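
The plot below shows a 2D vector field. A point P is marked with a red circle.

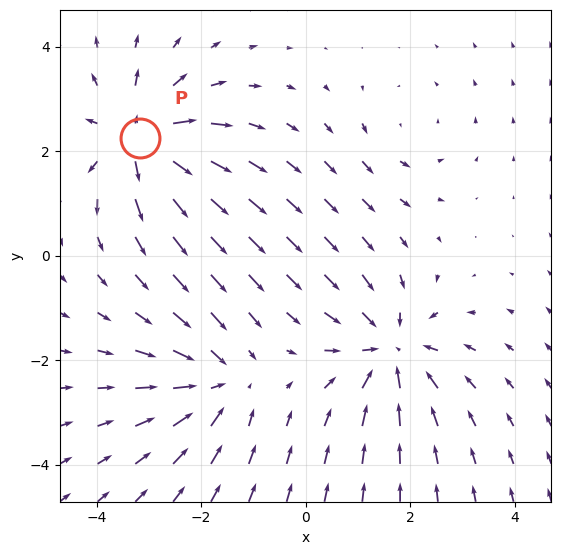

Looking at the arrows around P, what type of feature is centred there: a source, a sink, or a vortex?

At P (-3.2, 2.3) the arrows spread outward. Divergence about +7, curl ≈0 — positive divergence with near-zero curl is a source.

source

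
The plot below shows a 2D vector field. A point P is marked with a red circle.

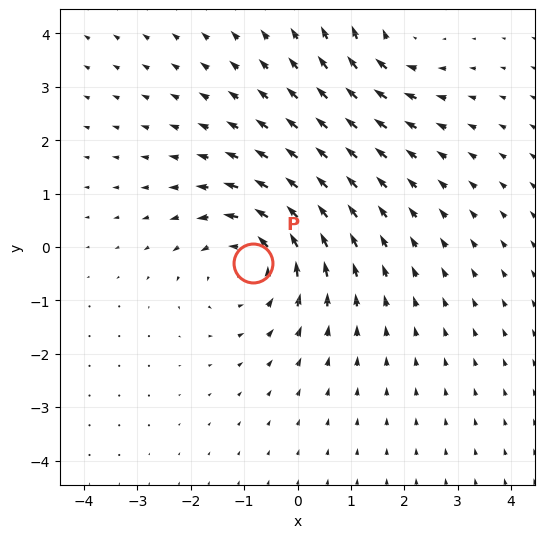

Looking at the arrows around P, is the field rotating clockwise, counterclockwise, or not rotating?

counterclockwise

Near P at (-0.8, -0.3) the arrows circulate counterclockwise. The curl (z-component) there is about +4; positive curl means counterclockwise rotation.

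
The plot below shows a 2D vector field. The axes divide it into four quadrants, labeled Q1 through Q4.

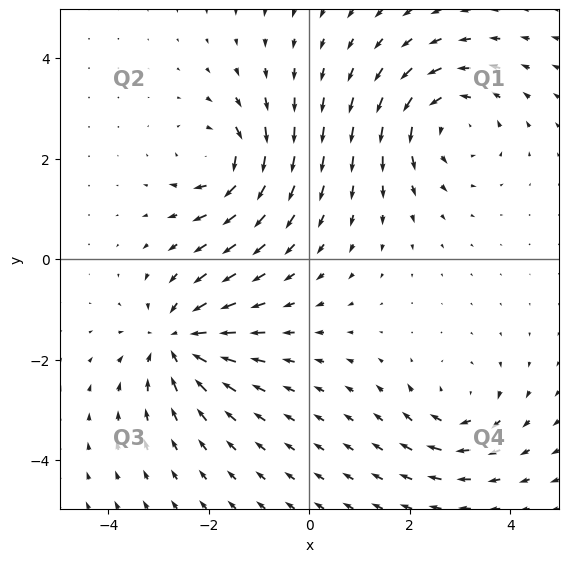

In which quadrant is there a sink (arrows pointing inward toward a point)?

The sink sits at approximately (-2.6, -1.6), which lies in quadrant Q3. The divergence there is about -6, negative as expected for a sink.

Q3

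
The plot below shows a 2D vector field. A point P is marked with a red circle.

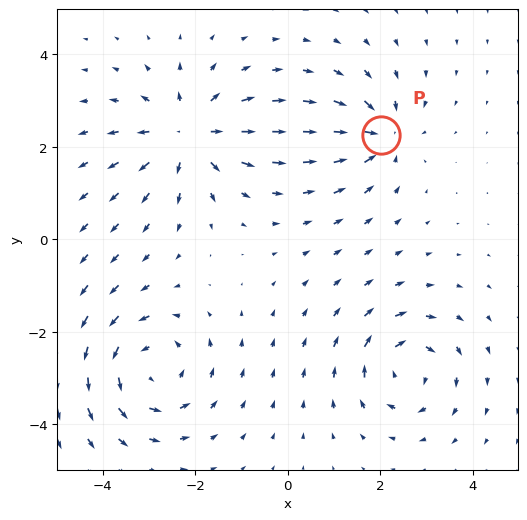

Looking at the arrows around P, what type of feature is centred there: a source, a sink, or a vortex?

At P (2.0, 2.2) the arrows converge inward. Divergence about -5, curl ≈0 — negative divergence with near-zero curl is a sink.

sink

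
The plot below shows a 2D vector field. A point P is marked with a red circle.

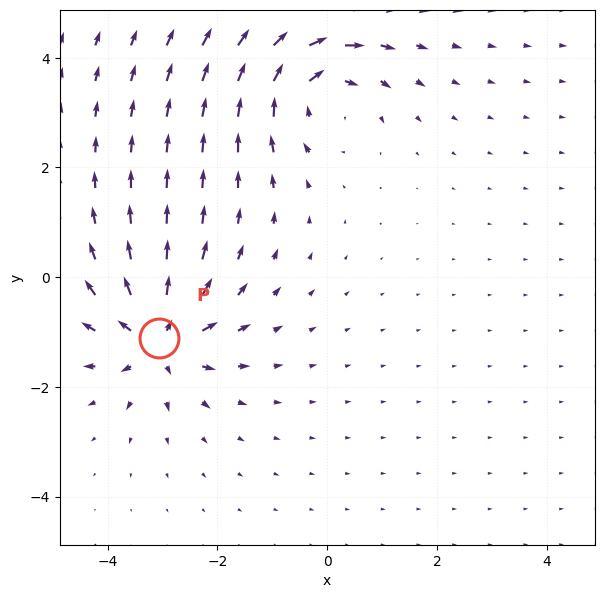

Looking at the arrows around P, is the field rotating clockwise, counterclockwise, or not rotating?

not rotating

Near P at (-3.1, -1.1) the arrows show no circulation. The curl there is ≈0.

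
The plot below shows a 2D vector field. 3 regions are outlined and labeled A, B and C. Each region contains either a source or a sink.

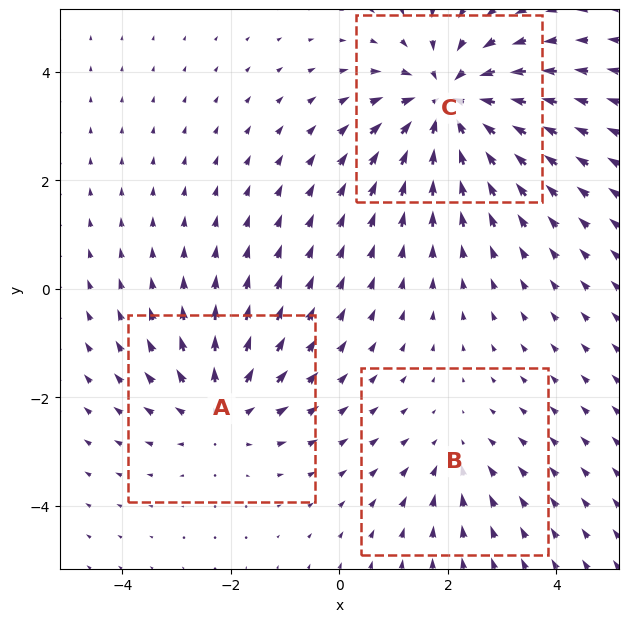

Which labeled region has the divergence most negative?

C

Divergence at each region's feature centre — A: about +3, B: about -2, C: about -5. Region C is most negative.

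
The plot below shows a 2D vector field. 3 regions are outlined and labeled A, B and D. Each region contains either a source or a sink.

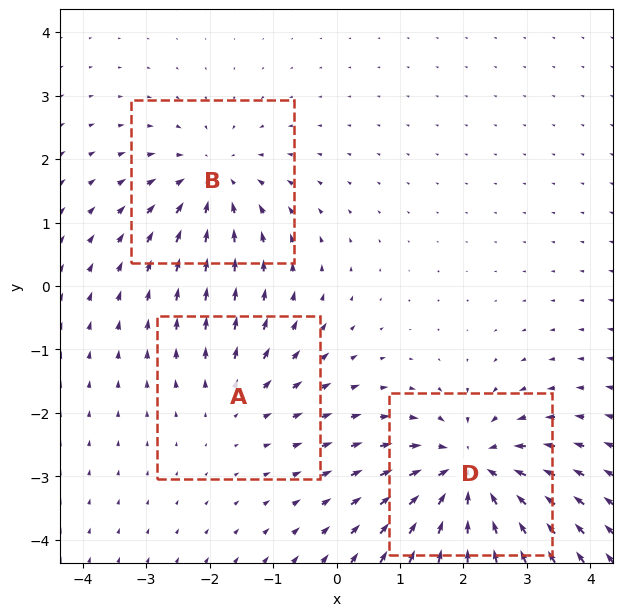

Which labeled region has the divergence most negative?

D

Divergence at each region's feature centre — A: about +2, B: about -3, D: about -5. Region D is most negative.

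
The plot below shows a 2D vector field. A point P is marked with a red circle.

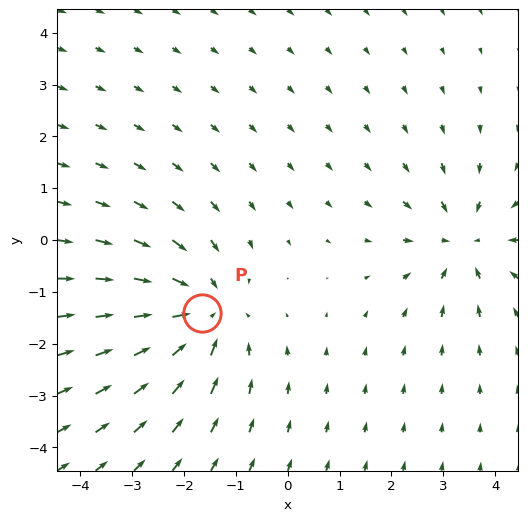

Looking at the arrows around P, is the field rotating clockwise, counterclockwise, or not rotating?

Near P at (-1.7, -1.4) the arrows show no circulation. The curl there is ≈0.

not rotating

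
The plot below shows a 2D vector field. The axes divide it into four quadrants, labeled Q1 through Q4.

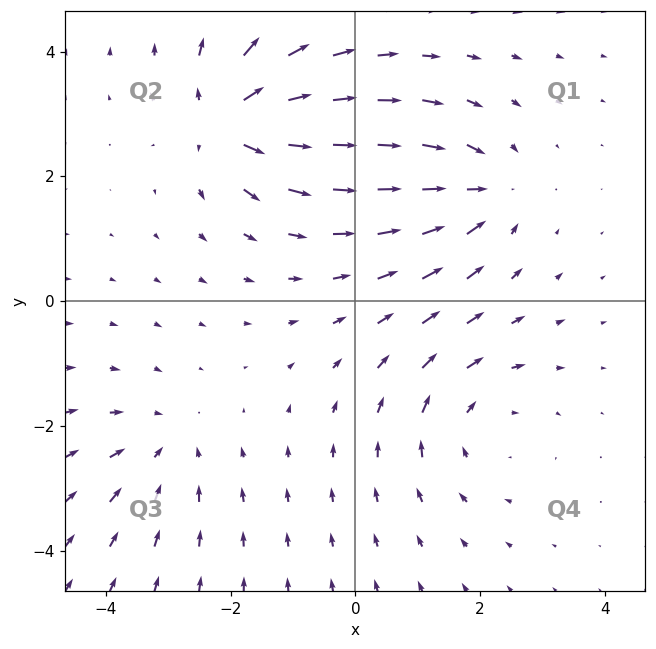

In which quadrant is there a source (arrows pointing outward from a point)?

Q2

The source sits at approximately (-2.0, 2.9), which lies in quadrant Q2. The divergence there is about +6, positive as expected for a source.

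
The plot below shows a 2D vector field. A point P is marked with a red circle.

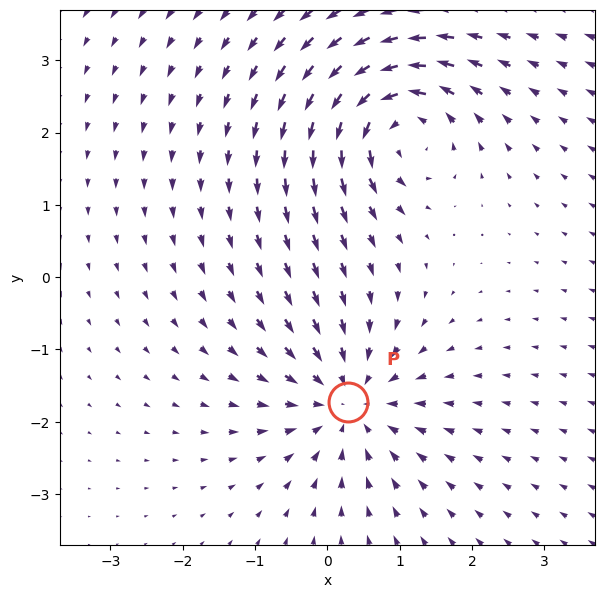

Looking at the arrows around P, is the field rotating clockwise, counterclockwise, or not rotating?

not rotating

Near P at (0.3, -1.7) the arrows show no circulation. The curl there is ≈0.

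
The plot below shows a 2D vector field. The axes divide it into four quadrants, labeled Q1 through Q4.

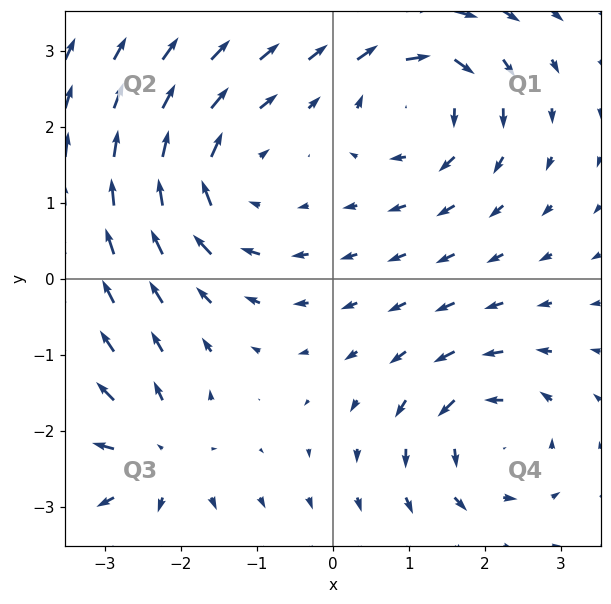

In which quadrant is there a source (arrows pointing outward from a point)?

The source sits at approximately (-2.3, -2.3), which lies in quadrant Q3. The divergence there is about +4, positive as expected for a source.

Q3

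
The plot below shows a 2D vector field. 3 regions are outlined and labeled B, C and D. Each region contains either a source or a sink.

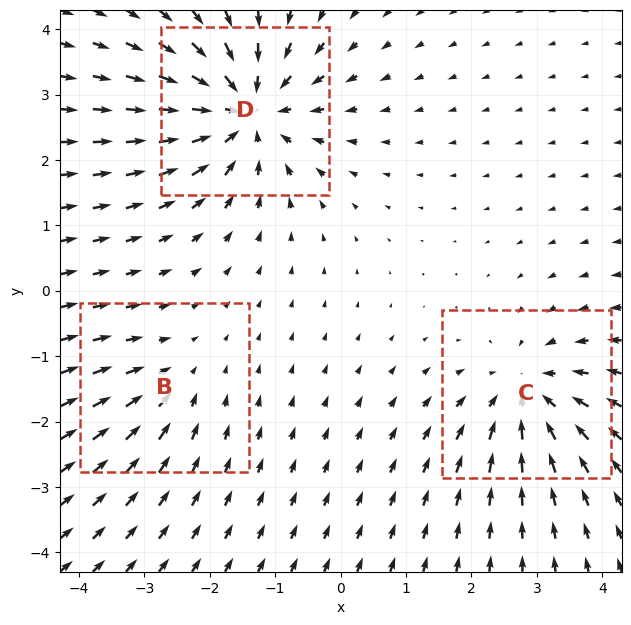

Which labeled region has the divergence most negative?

Divergence at each region's feature centre — B: about -2, C: about -4, D: about -5. Region D is most negative.

D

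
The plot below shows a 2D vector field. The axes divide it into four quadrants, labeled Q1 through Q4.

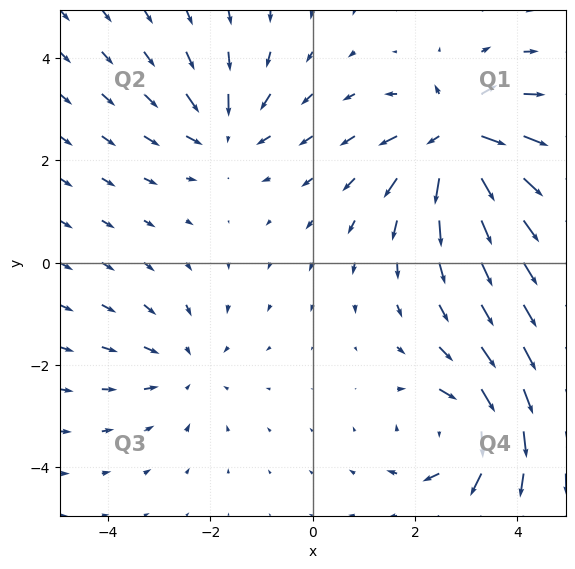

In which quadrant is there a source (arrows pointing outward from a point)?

The source sits at approximately (2.8, 2.4), which lies in quadrant Q1. The divergence there is about +6, positive as expected for a source.

Q1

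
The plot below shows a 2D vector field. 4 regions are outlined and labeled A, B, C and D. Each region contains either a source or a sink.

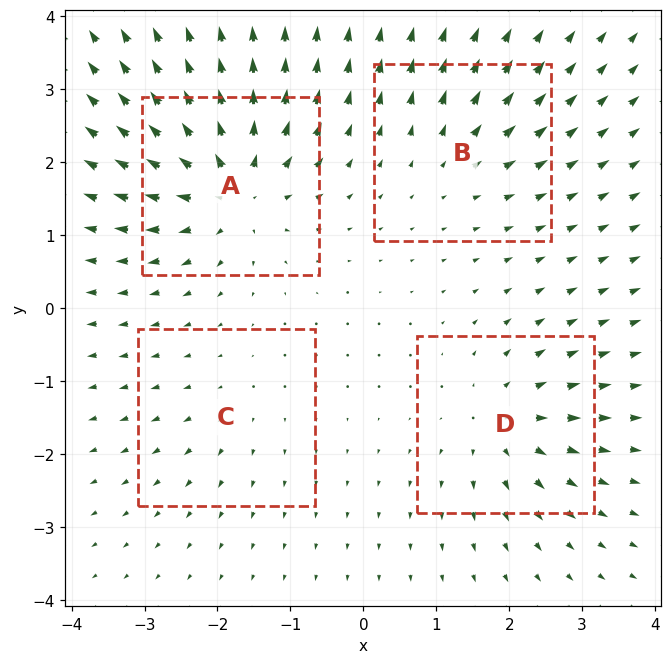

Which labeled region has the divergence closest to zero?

Divergence at each region's feature centre — A: about +9, B: about +4, C: about +3, D: about +6. Region C is closest to zero.

C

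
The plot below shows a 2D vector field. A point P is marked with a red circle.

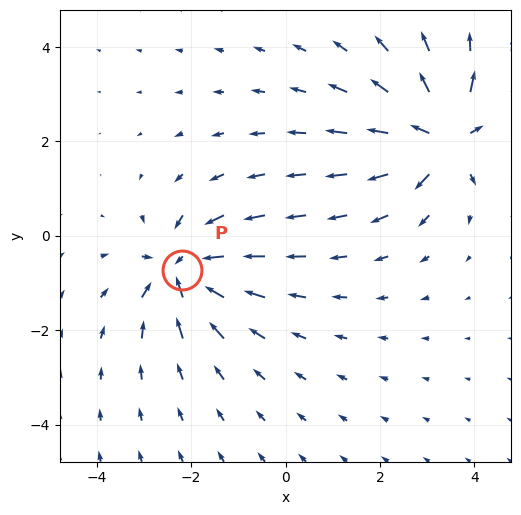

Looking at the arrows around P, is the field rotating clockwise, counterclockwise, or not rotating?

not rotating

Near P at (-2.2, -0.7) the arrows show no circulation. The curl there is ≈0.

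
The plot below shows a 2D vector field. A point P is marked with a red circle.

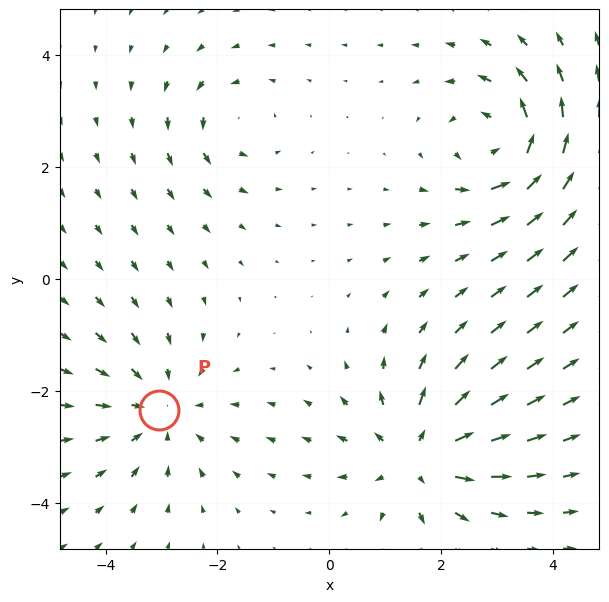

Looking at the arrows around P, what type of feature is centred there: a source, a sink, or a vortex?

At P (-3.0, -2.3) the arrows converge inward. Divergence about -4, curl ≈0 — negative divergence with near-zero curl is a sink.

sink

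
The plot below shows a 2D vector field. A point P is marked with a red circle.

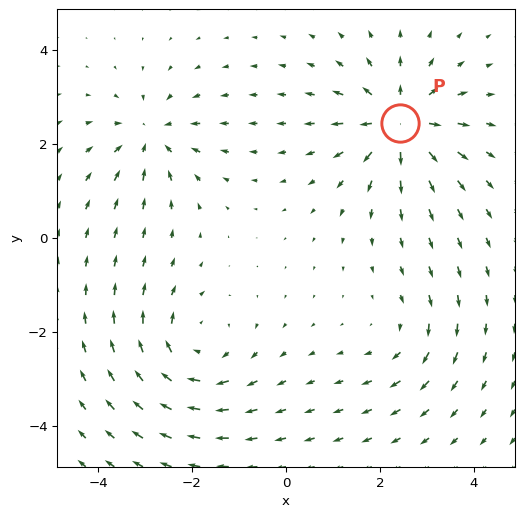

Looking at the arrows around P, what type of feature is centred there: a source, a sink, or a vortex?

At P (2.4, 2.4) the arrows spread outward. Divergence about +6, curl ≈0 — positive divergence with near-zero curl is a source.

source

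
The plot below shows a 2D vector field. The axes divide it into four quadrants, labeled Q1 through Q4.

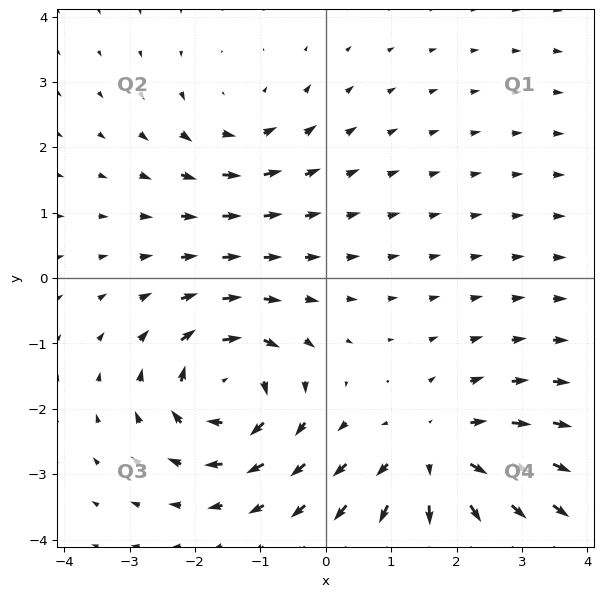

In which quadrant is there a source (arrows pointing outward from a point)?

Q4

The source sits at approximately (1.7, -2.8), which lies in quadrant Q4. The divergence there is about +4, positive as expected for a source.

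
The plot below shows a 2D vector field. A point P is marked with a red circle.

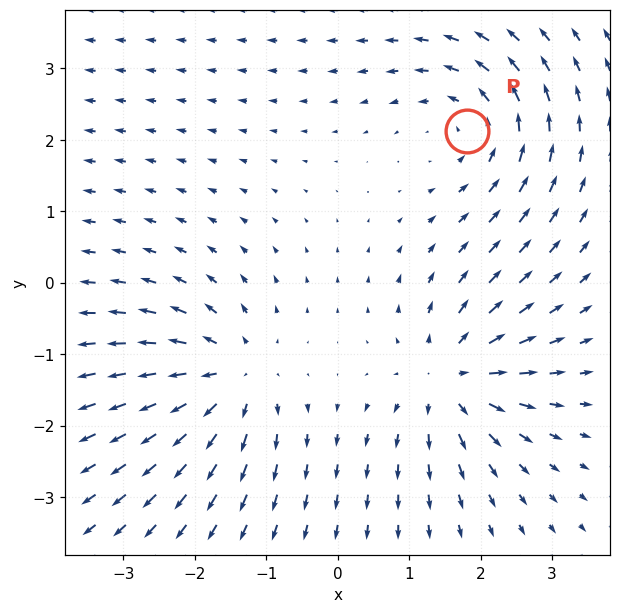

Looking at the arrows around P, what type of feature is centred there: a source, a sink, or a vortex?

At P (1.8, 2.1) the arrows circulate counterclockwise. Divergence ≈0, curl about +4 — near-zero divergence with nonzero curl is a vortex.

vortex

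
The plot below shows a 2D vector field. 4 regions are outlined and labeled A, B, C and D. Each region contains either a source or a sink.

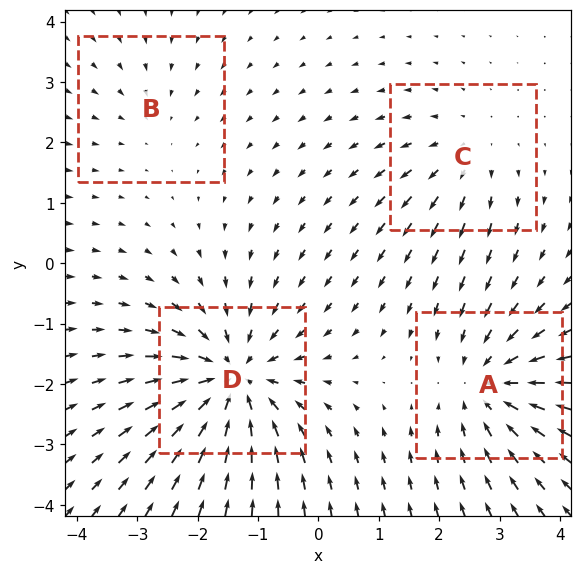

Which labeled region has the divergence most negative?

Divergence at each region's feature centre — A: about -5, B: about -2, C: about +3, D: about -7. Region D is most negative.

D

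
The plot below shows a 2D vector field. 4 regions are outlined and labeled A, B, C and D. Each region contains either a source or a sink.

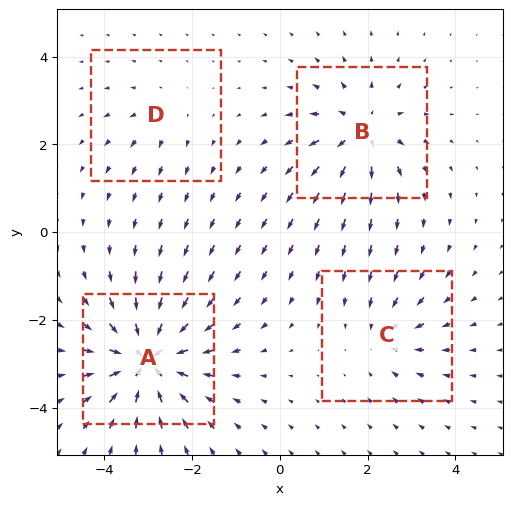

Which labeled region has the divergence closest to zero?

Divergence at each region's feature centre — A: about -8, B: about +5, C: about -4, D: about +2. Region D is closest to zero.

D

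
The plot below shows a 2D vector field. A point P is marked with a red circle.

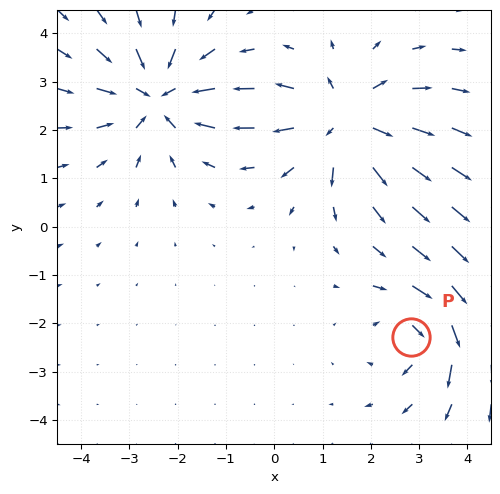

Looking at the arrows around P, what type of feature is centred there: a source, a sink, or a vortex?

vortex

At P (2.8, -2.3) the arrows circulate clockwise. Divergence ≈0, curl about -4 — near-zero divergence with nonzero curl is a vortex.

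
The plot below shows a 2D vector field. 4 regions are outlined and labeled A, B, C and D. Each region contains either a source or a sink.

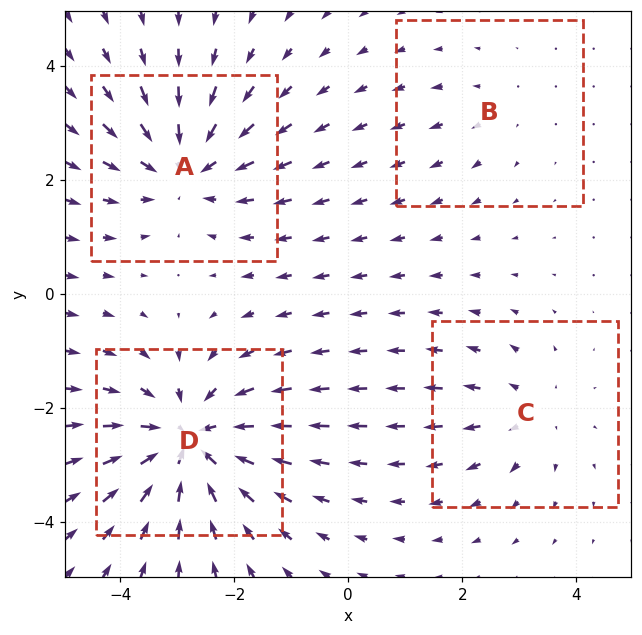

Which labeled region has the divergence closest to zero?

B

Divergence at each region's feature centre — A: about -5, B: about +2, C: about +3, D: about -6. Region B is closest to zero.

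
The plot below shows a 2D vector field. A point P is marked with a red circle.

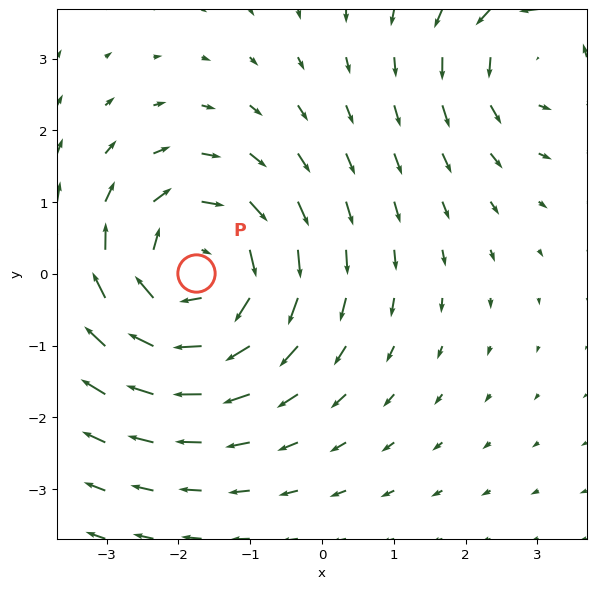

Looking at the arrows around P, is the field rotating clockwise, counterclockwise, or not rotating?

Near P at (-1.7, 0.0) the arrows circulate clockwise. The curl (z-component) there is about -4; negative curl means clockwise rotation.

clockwise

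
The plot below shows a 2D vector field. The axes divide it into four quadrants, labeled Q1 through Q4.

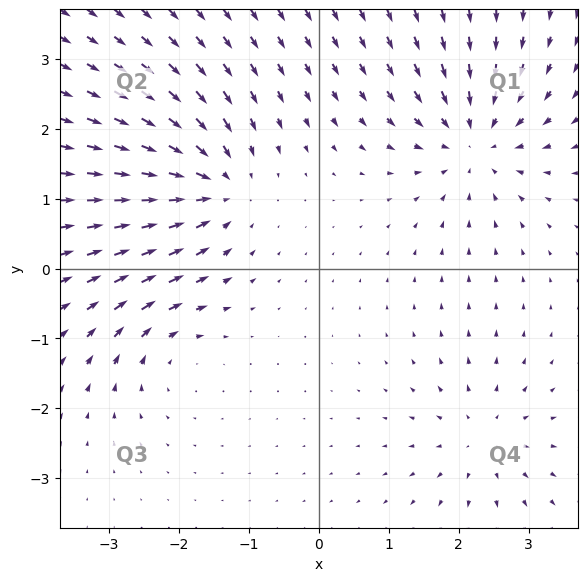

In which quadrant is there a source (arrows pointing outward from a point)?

Q4

The source sits at approximately (2.4, -2.4), which lies in quadrant Q4. The divergence there is about +4, positive as expected for a source.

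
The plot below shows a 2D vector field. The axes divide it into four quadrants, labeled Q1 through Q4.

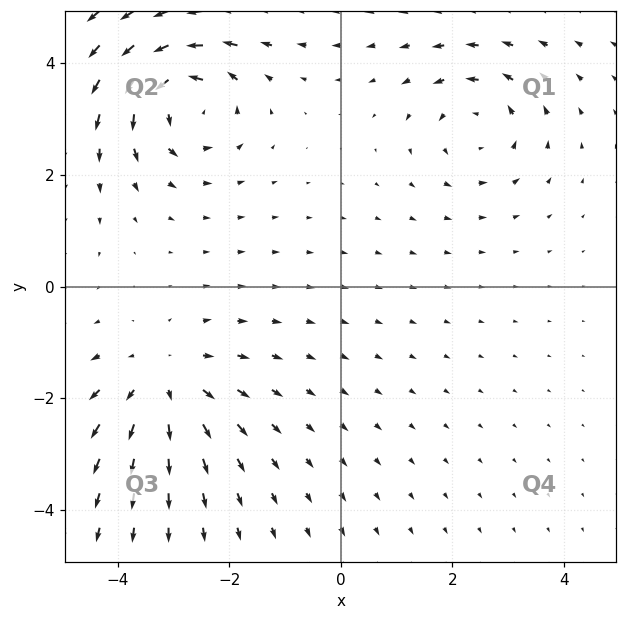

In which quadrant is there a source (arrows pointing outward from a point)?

Q3

The source sits at approximately (-3.2, -1.7), which lies in quadrant Q3. The divergence there is about +3, positive as expected for a source.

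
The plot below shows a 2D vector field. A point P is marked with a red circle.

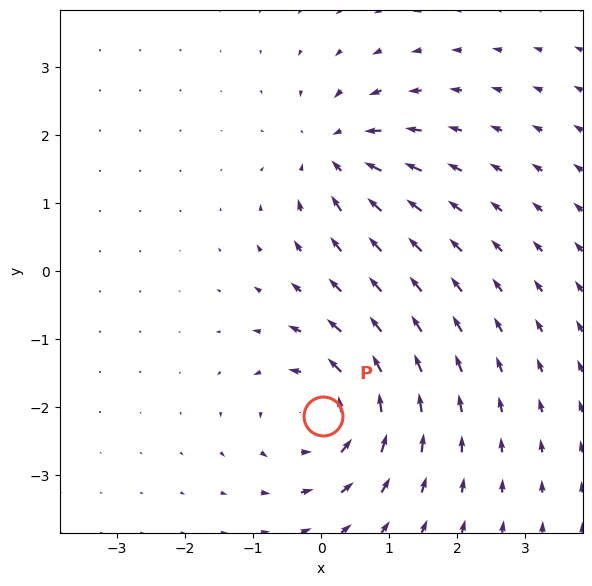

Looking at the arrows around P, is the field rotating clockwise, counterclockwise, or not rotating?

counterclockwise

Near P at (0.0, -2.1) the arrows circulate counterclockwise. The curl (z-component) there is about +6; positive curl means counterclockwise rotation.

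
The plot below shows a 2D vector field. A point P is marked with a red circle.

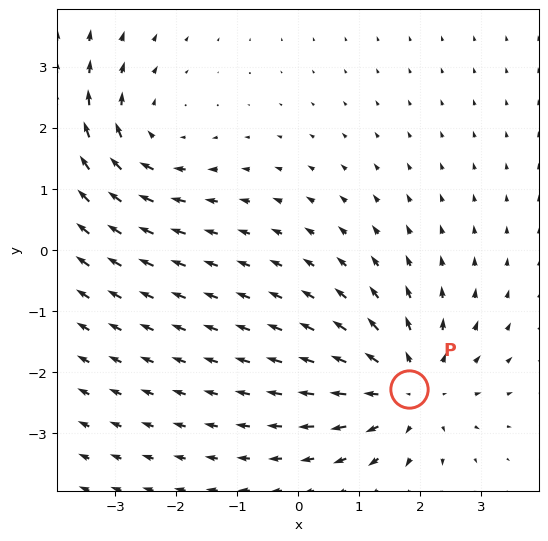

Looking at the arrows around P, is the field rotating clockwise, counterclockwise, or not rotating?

Near P at (1.8, -2.3) the arrows show no circulation. The curl there is ≈0.

not rotating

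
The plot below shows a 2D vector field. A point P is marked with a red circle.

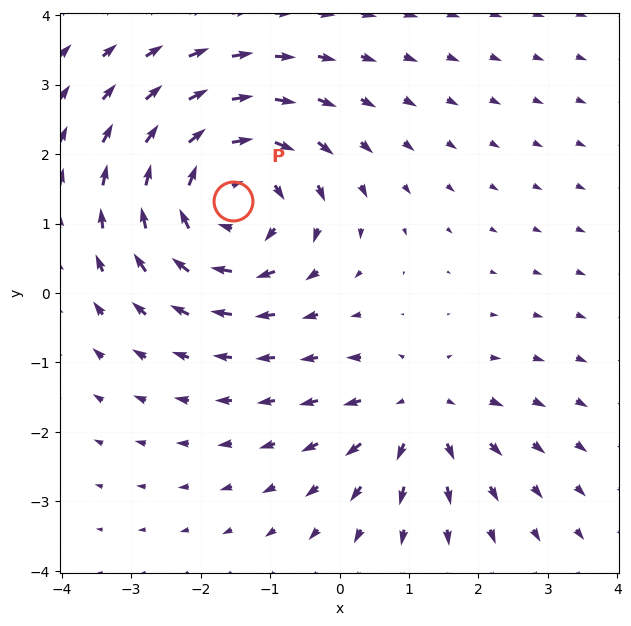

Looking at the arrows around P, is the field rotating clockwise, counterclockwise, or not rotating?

Near P at (-1.5, 1.3) the arrows circulate clockwise. The curl (z-component) there is about -4; negative curl means clockwise rotation.

clockwise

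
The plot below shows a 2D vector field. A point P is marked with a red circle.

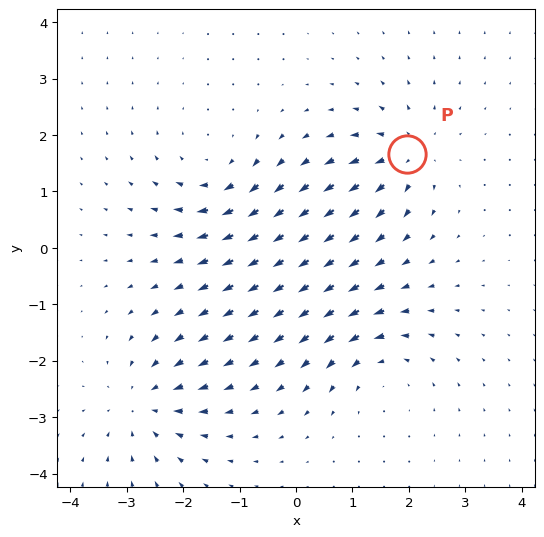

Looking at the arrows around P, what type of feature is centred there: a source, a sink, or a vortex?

source

At P (2.0, 1.7) the arrows spread outward. Divergence about +5, curl ≈0 — positive divergence with near-zero curl is a source.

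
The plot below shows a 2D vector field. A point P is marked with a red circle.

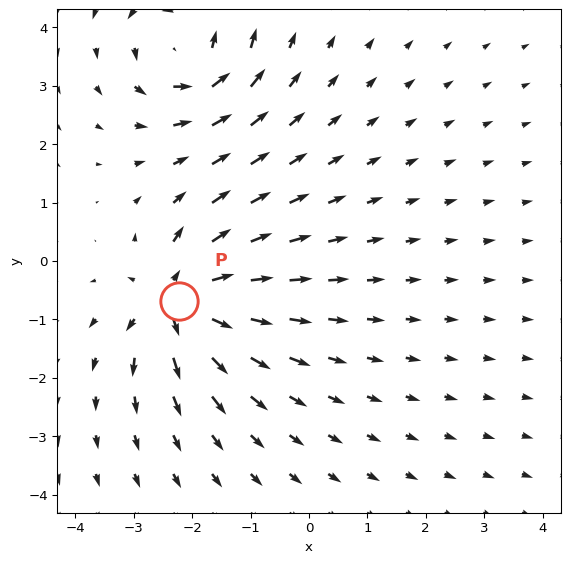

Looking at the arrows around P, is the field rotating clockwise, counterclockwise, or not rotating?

not rotating

Near P at (-2.2, -0.7) the arrows show no circulation. The curl there is ≈0.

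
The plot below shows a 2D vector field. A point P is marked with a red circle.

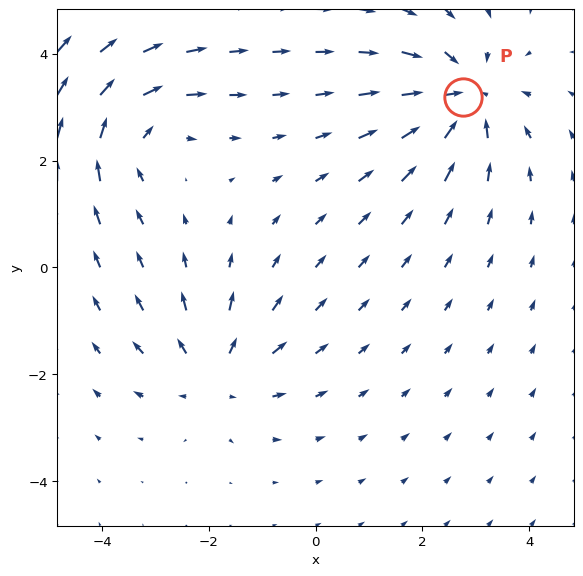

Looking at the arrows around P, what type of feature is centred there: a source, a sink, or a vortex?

At P (2.8, 3.2) the arrows converge inward. Divergence about -5, curl ≈0 — negative divergence with near-zero curl is a sink.

sink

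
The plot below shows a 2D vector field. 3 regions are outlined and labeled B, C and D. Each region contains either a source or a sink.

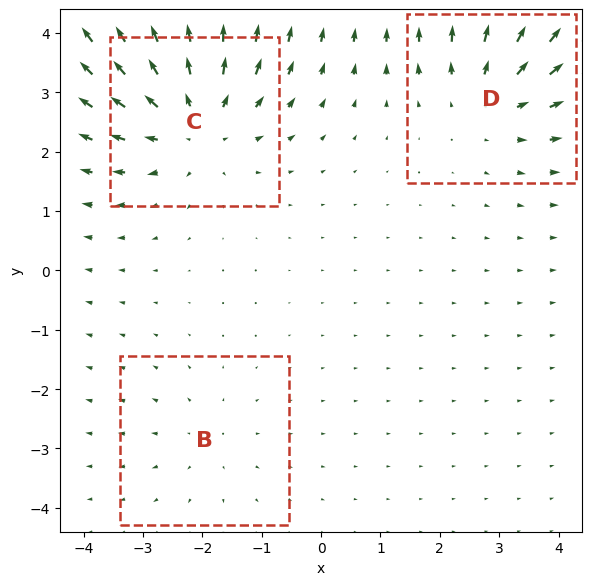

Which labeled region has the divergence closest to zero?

Divergence at each region's feature centre — B: about +2, C: about +4, D: about +3. Region B is closest to zero.

B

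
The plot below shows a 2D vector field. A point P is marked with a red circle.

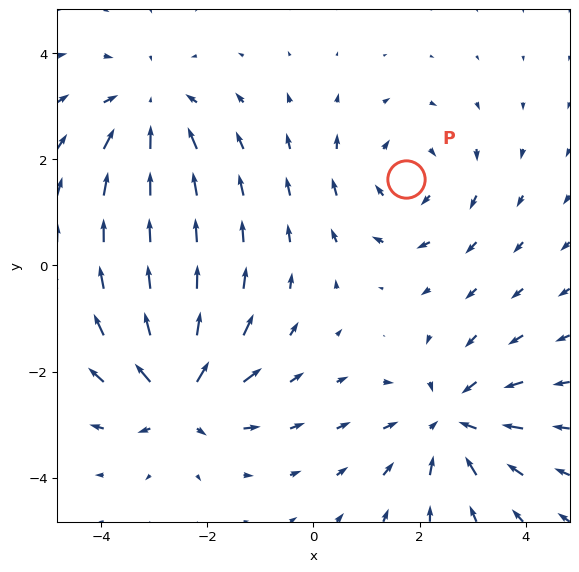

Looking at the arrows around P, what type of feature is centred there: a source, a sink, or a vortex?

vortex

At P (1.7, 1.6) the arrows circulate clockwise. Divergence ≈0, curl about -3 — near-zero divergence with nonzero curl is a vortex.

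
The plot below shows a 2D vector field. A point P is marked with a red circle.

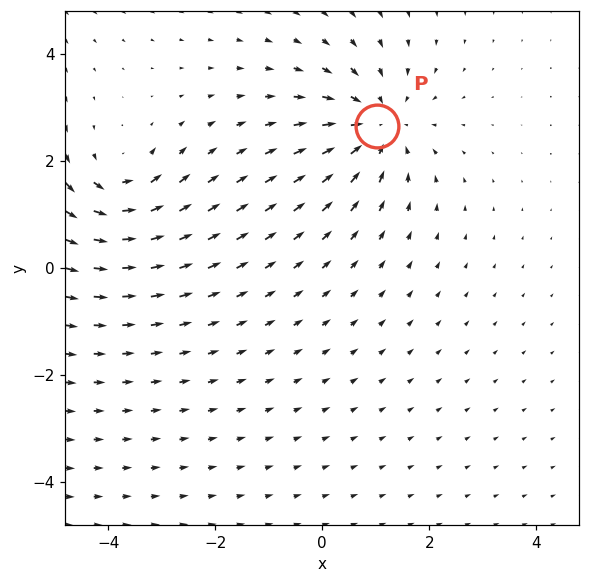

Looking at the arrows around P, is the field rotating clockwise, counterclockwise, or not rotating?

Near P at (1.0, 2.7) the arrows show no circulation. The curl there is ≈0.

not rotating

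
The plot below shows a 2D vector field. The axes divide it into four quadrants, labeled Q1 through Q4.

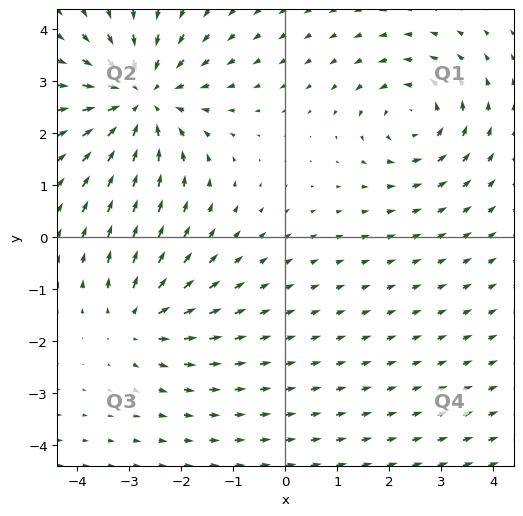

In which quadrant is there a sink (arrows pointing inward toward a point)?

Q2

The sink sits at approximately (-2.8, 2.7), which lies in quadrant Q2. The divergence there is about -4, negative as expected for a sink.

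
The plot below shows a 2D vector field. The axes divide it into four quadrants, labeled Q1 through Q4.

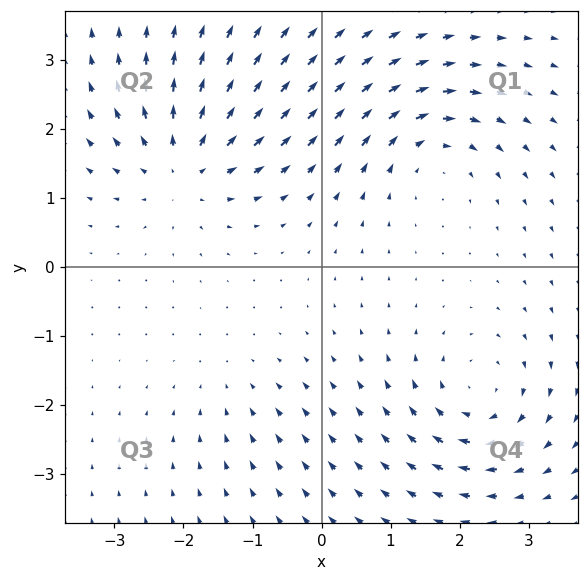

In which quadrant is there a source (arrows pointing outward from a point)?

The source sits at approximately (-2.0, 1.5), which lies in quadrant Q2. The divergence there is about +6, positive as expected for a source.

Q2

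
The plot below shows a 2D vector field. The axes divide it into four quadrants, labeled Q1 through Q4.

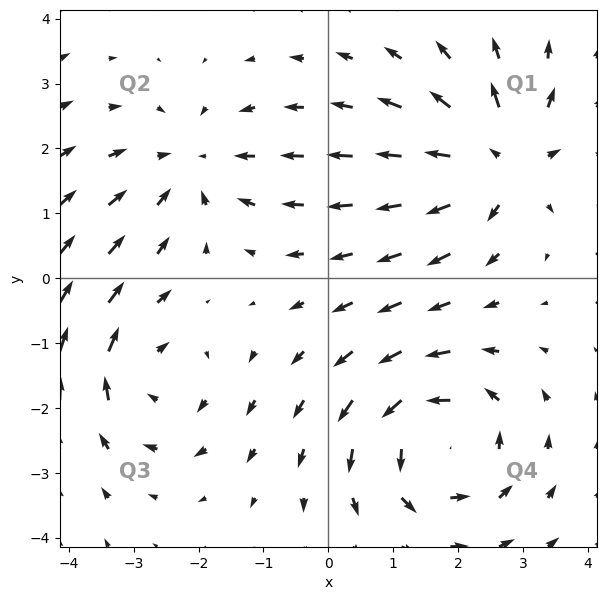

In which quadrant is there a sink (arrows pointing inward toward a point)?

The sink sits at approximately (-2.1, 1.7), which lies in quadrant Q2. The divergence there is about -3, negative as expected for a sink.

Q2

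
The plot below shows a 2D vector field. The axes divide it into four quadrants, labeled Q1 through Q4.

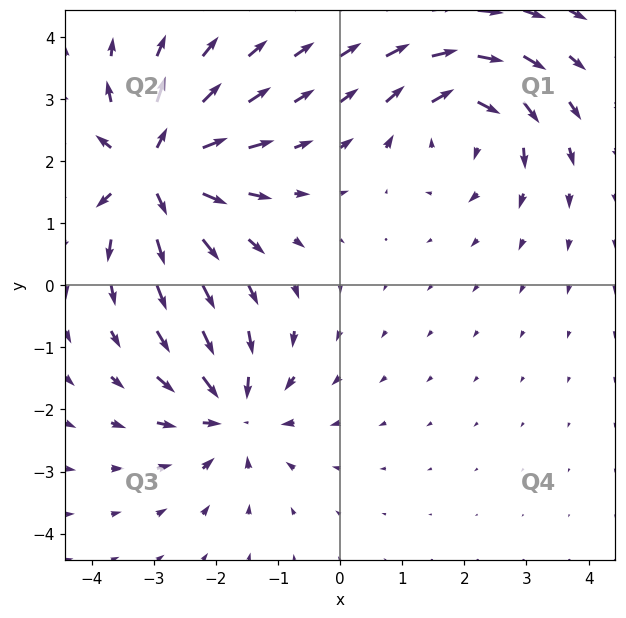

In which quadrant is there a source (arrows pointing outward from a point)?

Q2

The source sits at approximately (-3.0, 1.9), which lies in quadrant Q2. The divergence there is about +6, positive as expected for a source.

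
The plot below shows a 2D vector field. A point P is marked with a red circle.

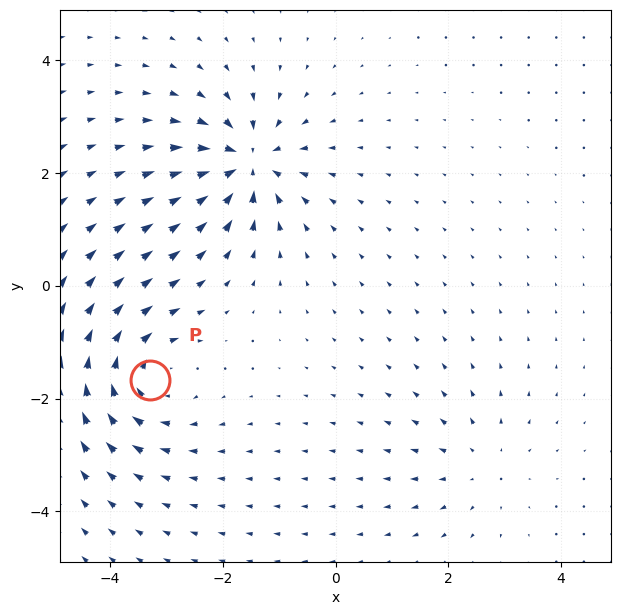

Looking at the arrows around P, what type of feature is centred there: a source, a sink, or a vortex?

At P (-3.3, -1.7) the arrows circulate clockwise. Divergence ≈0, curl about -5 — near-zero divergence with nonzero curl is a vortex.

vortex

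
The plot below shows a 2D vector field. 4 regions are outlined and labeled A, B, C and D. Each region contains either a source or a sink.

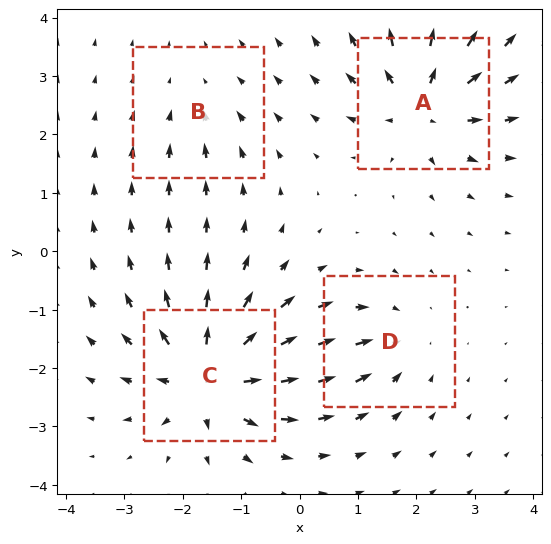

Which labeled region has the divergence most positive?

C

Divergence at each region's feature centre — A: about +7, B: about -3, C: about +8, D: about -4. Region C is most positive.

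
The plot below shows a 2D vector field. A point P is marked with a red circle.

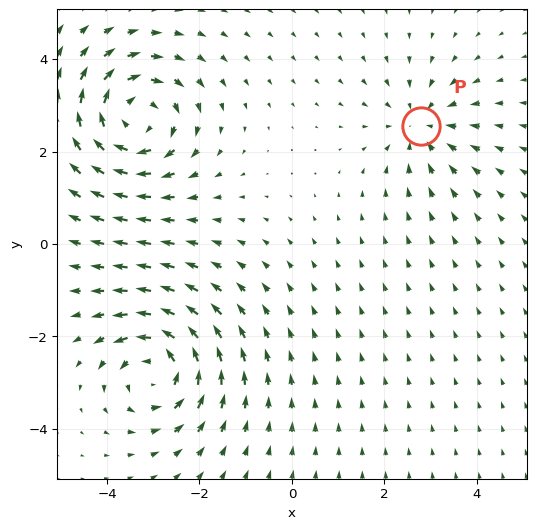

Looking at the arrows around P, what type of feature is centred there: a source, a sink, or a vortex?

sink

At P (2.8, 2.6) the arrows converge inward. Divergence about -3, curl ≈0 — negative divergence with near-zero curl is a sink.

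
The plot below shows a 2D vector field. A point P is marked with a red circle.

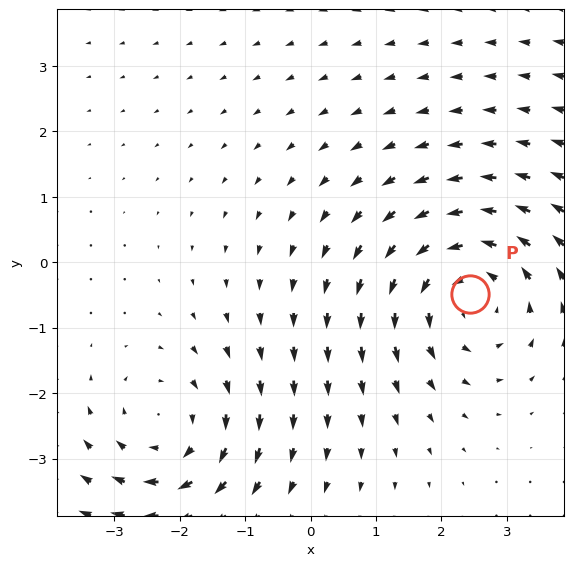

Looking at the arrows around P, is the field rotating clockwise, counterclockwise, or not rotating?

Near P at (2.4, -0.5) the arrows circulate counterclockwise. The curl (z-component) there is about +3; positive curl means counterclockwise rotation.

counterclockwise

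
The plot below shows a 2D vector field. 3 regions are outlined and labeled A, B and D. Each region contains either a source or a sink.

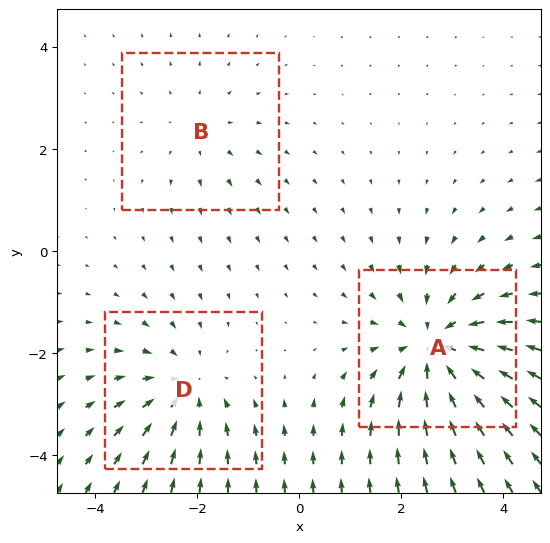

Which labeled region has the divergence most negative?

Divergence at each region's feature centre — A: about -4, B: about +2, D: about -3. Region A is most negative.

A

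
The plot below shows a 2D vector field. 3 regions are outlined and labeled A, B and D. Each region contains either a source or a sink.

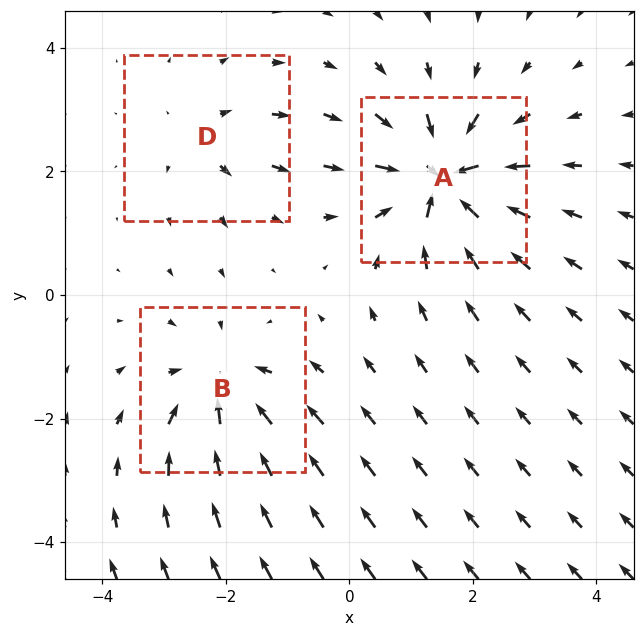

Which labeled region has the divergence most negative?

A

Divergence at each region's feature centre — A: about -6, B: about -4, D: about +2. Region A is most negative.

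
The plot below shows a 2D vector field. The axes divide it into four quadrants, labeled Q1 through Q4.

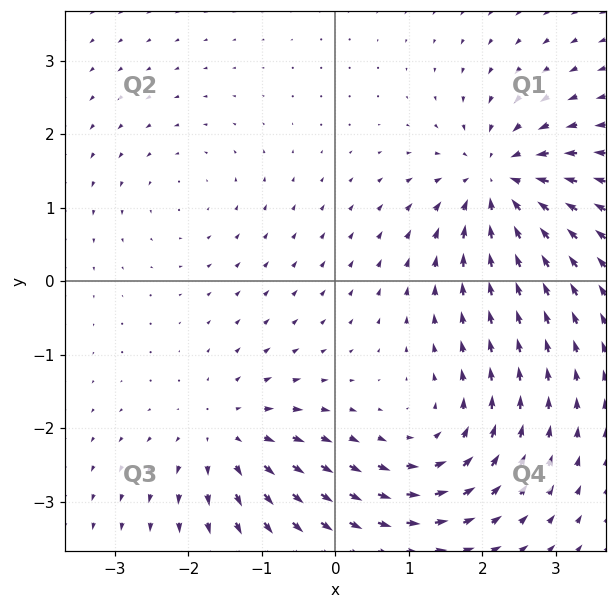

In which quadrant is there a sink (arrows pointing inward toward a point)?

The sink sits at approximately (2.2, 1.4), which lies in quadrant Q1. The divergence there is about -6, negative as expected for a sink.

Q1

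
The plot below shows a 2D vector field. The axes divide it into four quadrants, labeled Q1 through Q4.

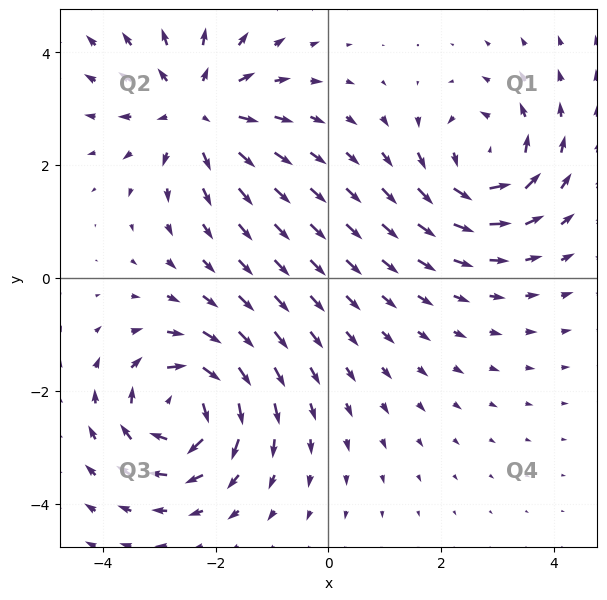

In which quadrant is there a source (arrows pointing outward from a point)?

Q2

The source sits at approximately (-2.3, 3.0), which lies in quadrant Q2. The divergence there is about +5, positive as expected for a source.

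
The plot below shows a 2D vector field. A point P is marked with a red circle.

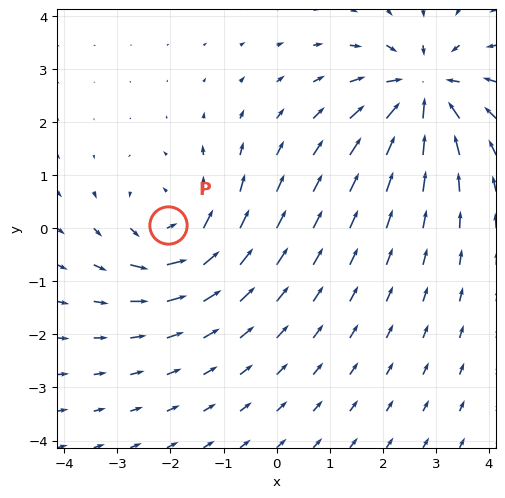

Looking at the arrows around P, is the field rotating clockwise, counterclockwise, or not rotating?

Near P at (-2.1, 0.1) the arrows circulate counterclockwise. The curl (z-component) there is about +4; positive curl means counterclockwise rotation.

counterclockwise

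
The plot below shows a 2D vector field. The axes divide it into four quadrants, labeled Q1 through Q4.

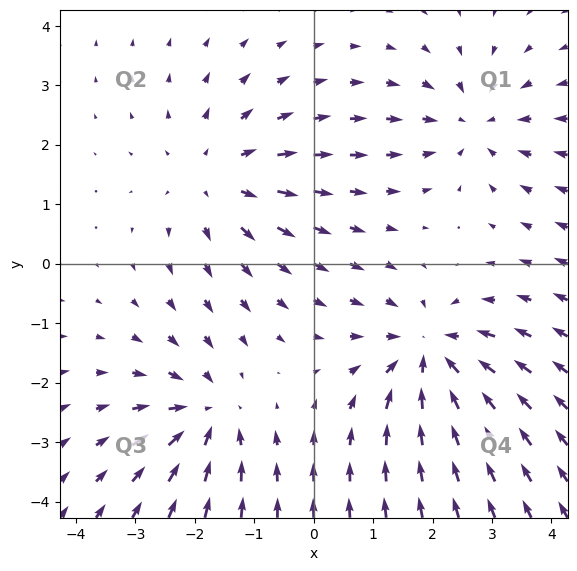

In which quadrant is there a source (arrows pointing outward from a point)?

The source sits at approximately (-1.6, 1.4), which lies in quadrant Q2. The divergence there is about +3, positive as expected for a source.

Q2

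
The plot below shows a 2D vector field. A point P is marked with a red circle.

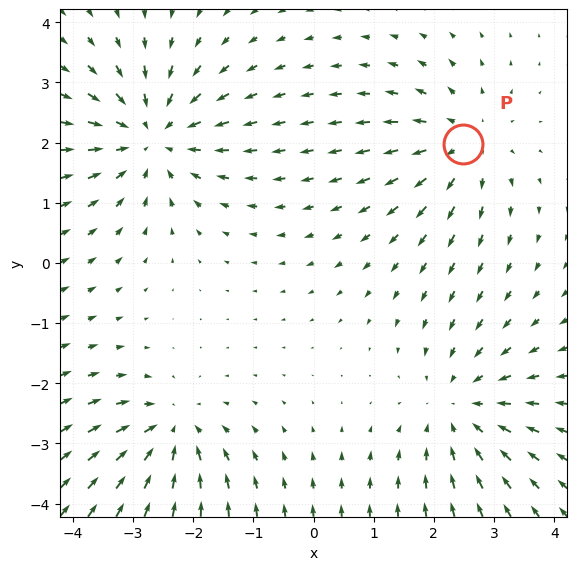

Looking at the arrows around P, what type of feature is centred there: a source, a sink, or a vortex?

source

At P (2.5, 2.0) the arrows spread outward. Divergence about +3, curl ≈0 — positive divergence with near-zero curl is a source.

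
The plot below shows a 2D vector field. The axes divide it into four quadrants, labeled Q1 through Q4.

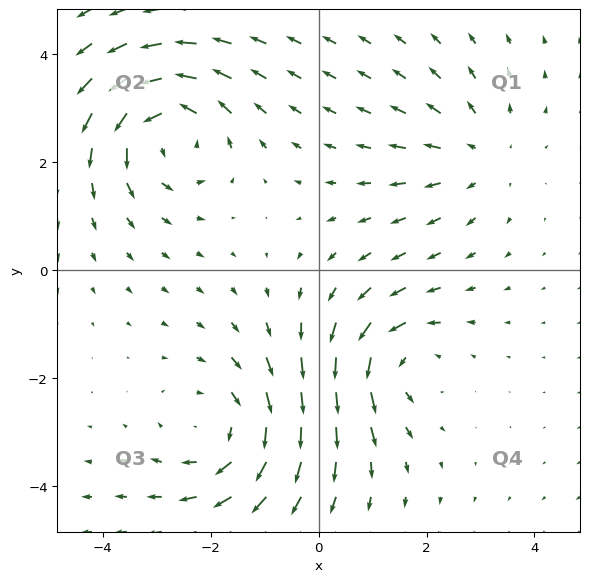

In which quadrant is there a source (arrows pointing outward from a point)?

Q1

The source sits at approximately (3.0, 2.2), which lies in quadrant Q1. The divergence there is about +3, positive as expected for a source.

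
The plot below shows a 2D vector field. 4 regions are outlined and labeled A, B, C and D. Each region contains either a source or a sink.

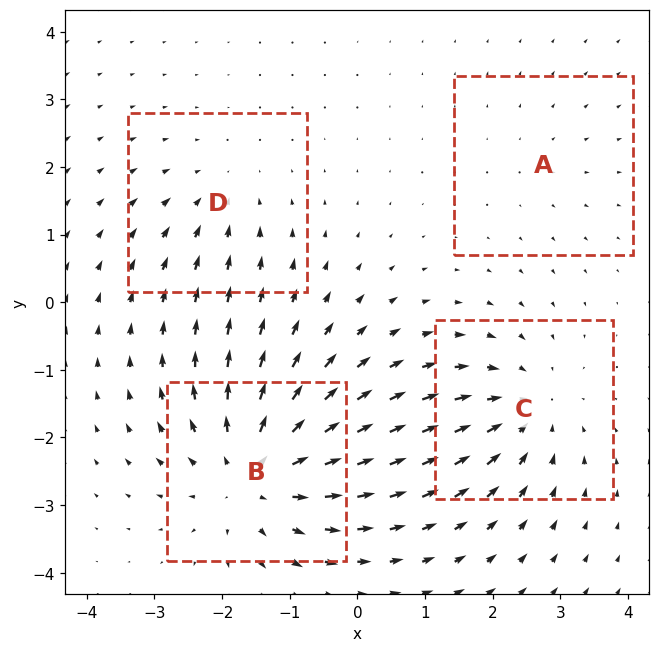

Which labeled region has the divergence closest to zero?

A

Divergence at each region's feature centre — A: about +2, B: about +6, C: about -5, D: about -3. Region A is closest to zero.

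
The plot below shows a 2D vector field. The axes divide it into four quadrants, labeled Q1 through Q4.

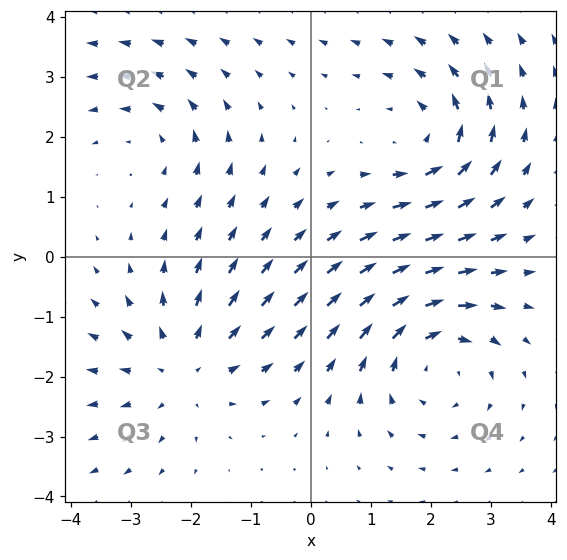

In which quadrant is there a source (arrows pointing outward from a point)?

Q3

The source sits at approximately (-2.1, -1.8), which lies in quadrant Q3. The divergence there is about +4, positive as expected for a source.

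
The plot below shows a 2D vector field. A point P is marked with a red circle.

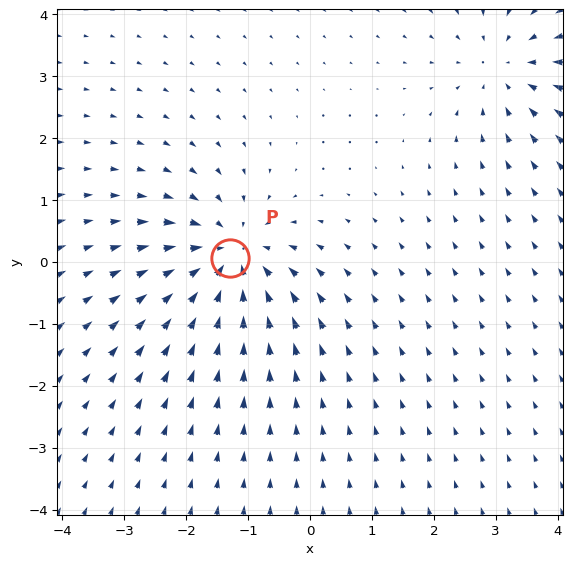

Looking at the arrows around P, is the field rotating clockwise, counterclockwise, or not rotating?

Near P at (-1.3, 0.1) the arrows show no circulation. The curl there is ≈0.

not rotating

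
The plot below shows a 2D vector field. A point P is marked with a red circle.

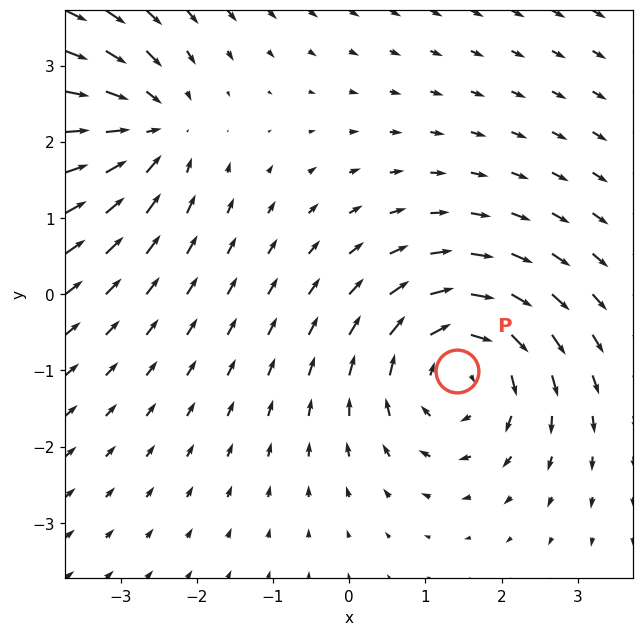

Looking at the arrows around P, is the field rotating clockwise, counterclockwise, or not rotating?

clockwise

Near P at (1.4, -1.0) the arrows circulate clockwise. The curl (z-component) there is about -4; negative curl means clockwise rotation.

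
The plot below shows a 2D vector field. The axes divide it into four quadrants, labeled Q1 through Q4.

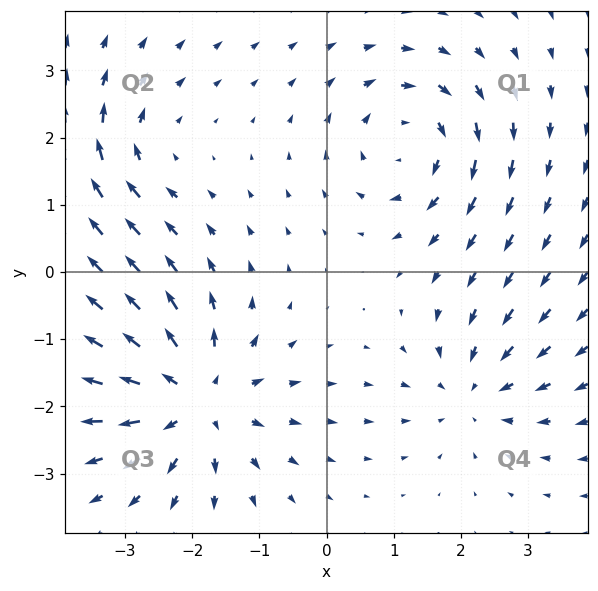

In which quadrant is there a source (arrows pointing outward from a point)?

Q3

The source sits at approximately (-2.0, -1.9), which lies in quadrant Q3. The divergence there is about +5, positive as expected for a source.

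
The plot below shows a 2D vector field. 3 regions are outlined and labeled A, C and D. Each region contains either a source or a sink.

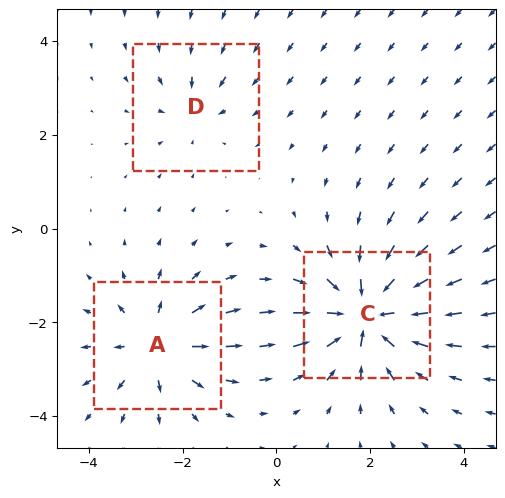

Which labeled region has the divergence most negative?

Divergence at each region's feature centre — A: about +4, C: about -6, D: about -2. Region C is most negative.

C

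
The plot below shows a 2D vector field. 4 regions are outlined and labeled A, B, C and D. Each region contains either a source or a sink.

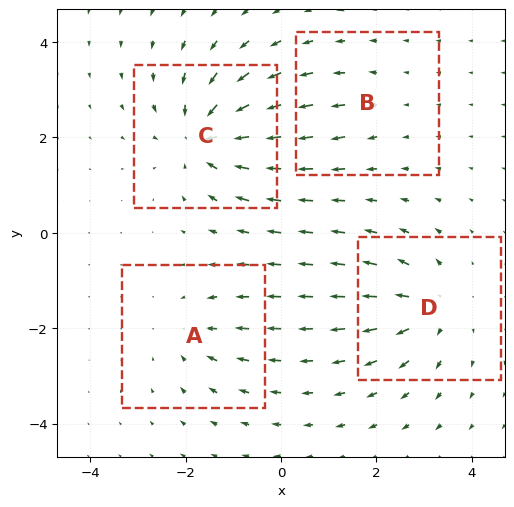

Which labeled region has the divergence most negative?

Divergence at each region's feature centre — A: about -3, B: about +2, C: about -7, D: about +5. Region C is most negative.

C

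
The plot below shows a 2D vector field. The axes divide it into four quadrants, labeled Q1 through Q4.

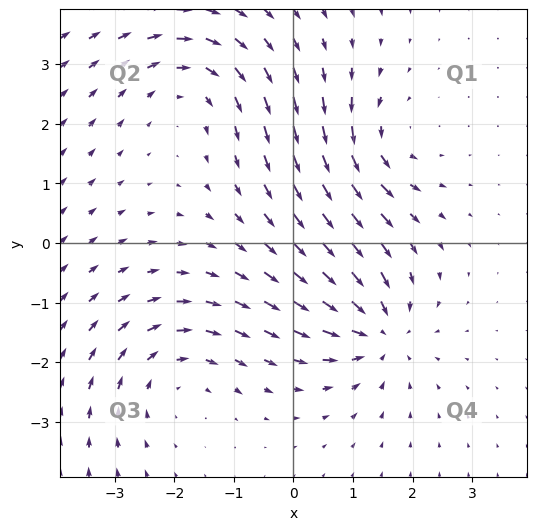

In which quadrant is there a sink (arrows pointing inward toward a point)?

Q4

The sink sits at approximately (1.4, -1.5), which lies in quadrant Q4. The divergence there is about -5, negative as expected for a sink.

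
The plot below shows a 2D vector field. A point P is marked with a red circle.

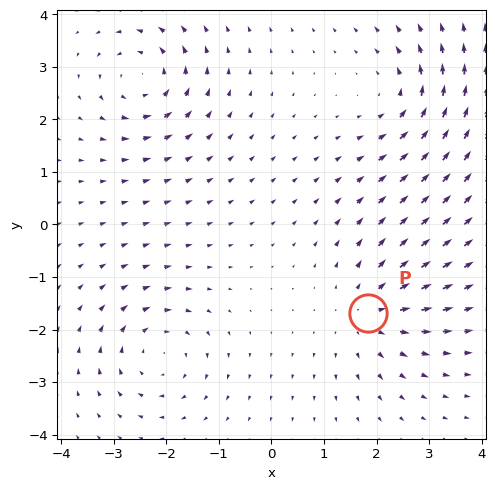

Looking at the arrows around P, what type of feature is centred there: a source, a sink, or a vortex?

At P (1.8, -1.7) the arrows spread outward. Divergence about +3, curl ≈0 — positive divergence with near-zero curl is a source.

source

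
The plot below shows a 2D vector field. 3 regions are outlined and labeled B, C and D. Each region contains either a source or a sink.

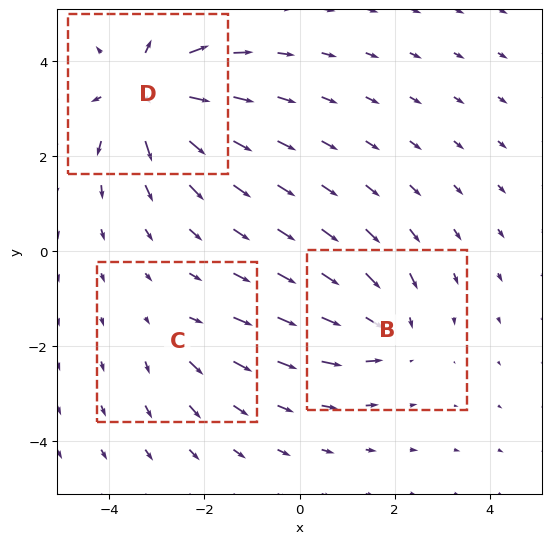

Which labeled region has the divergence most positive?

D

Divergence at each region's feature centre — B: about -4, C: about +2, D: about +6. Region D is most positive.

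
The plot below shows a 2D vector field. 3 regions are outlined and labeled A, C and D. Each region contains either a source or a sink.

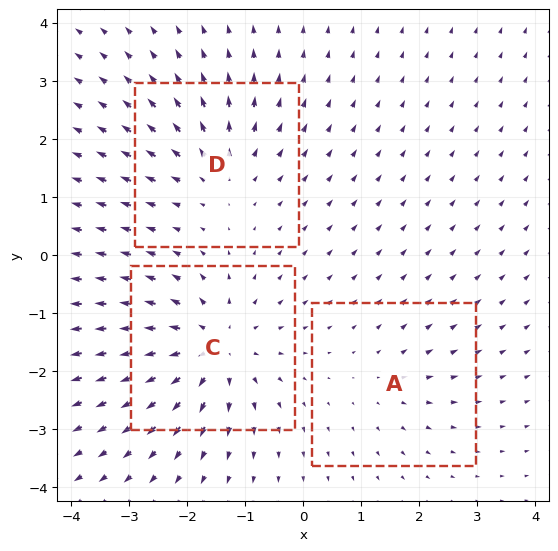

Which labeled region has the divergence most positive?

C

Divergence at each region's feature centre — A: about +2, C: about +6, D: about +4. Region C is most positive.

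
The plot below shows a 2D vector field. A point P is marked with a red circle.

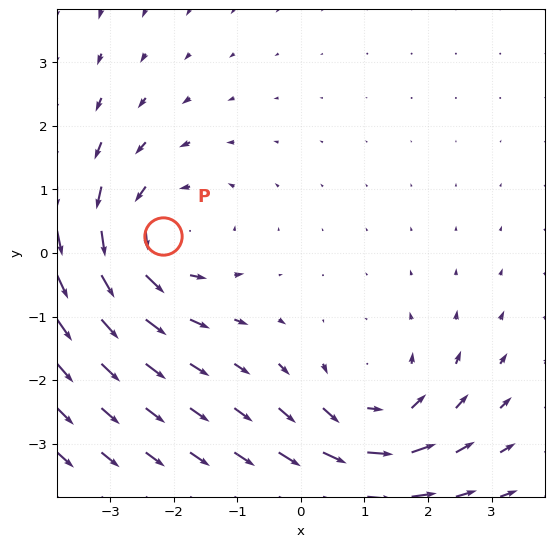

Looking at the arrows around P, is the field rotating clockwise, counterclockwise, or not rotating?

Near P at (-2.2, 0.3) the arrows circulate counterclockwise. The curl (z-component) there is about +4; positive curl means counterclockwise rotation.

counterclockwise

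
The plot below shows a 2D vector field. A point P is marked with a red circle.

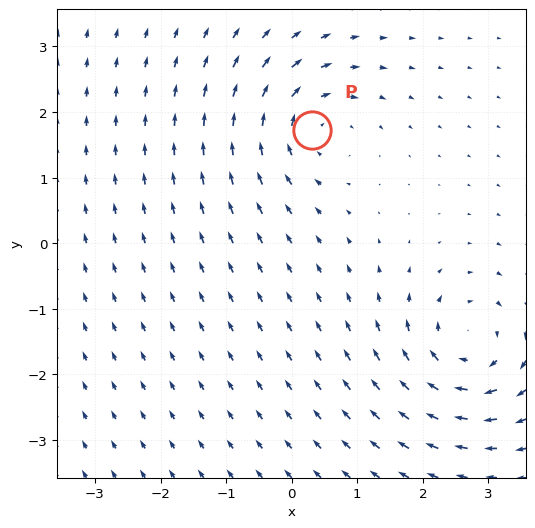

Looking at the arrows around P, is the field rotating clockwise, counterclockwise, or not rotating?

clockwise

Near P at (0.3, 1.7) the arrows circulate clockwise. The curl (z-component) there is about -4; negative curl means clockwise rotation.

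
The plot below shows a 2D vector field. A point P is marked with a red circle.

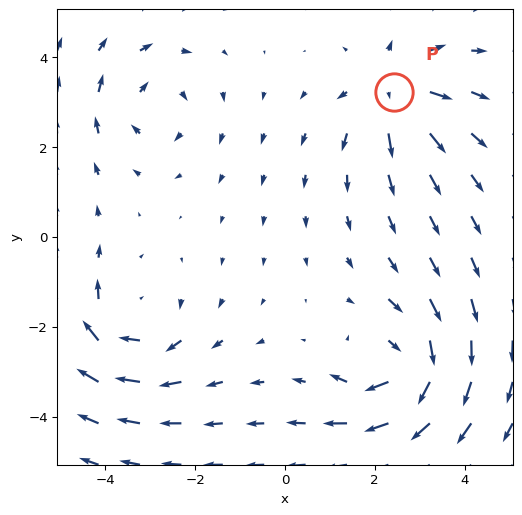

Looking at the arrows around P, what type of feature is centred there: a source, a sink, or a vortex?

At P (2.4, 3.2) the arrows spread outward. Divergence about +5, curl ≈0 — positive divergence with near-zero curl is a source.

source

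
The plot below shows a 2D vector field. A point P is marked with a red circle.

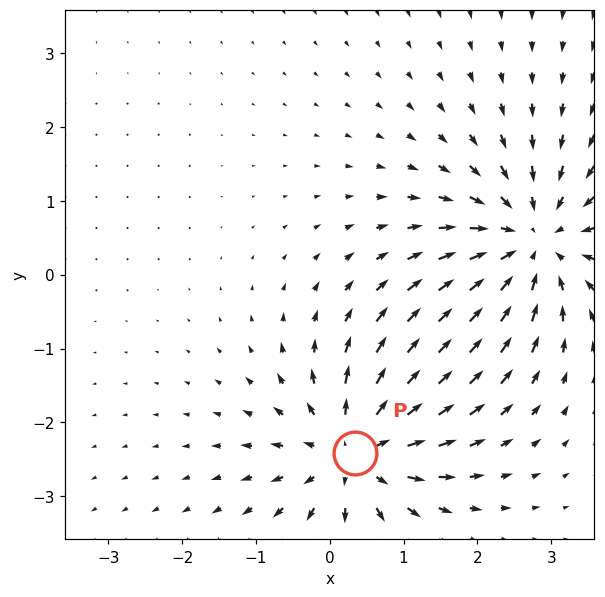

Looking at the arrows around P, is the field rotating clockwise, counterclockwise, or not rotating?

not rotating

Near P at (0.3, -2.4) the arrows show no circulation. The curl there is ≈0.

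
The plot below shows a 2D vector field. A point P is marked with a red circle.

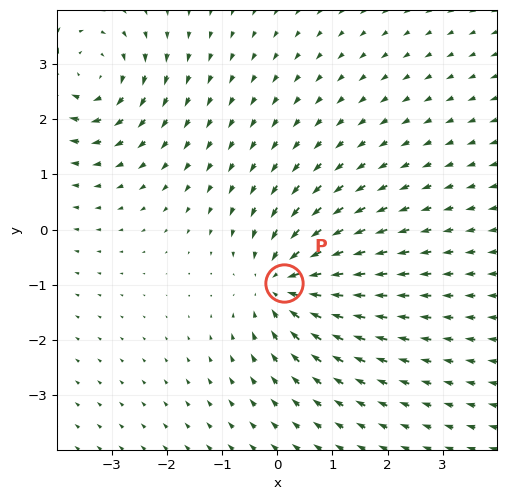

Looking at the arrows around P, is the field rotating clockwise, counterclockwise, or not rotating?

not rotating

Near P at (0.1, -1.0) the arrows show no circulation. The curl there is ≈0.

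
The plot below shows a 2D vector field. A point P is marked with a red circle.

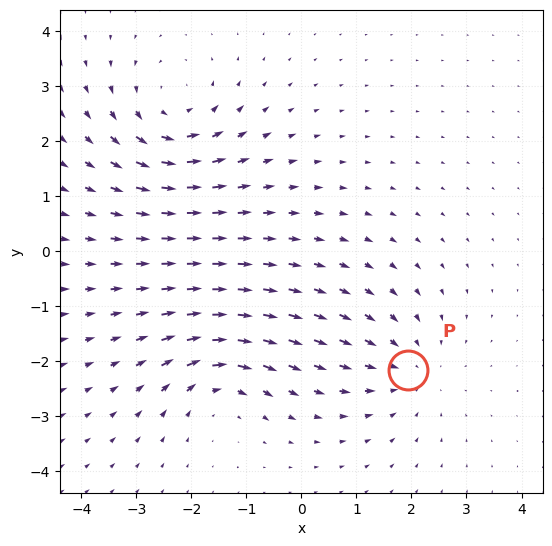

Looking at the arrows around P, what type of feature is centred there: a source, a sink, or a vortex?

At P (1.9, -2.2) the arrows converge inward. Divergence about -3, curl ≈0 — negative divergence with near-zero curl is a sink.

sink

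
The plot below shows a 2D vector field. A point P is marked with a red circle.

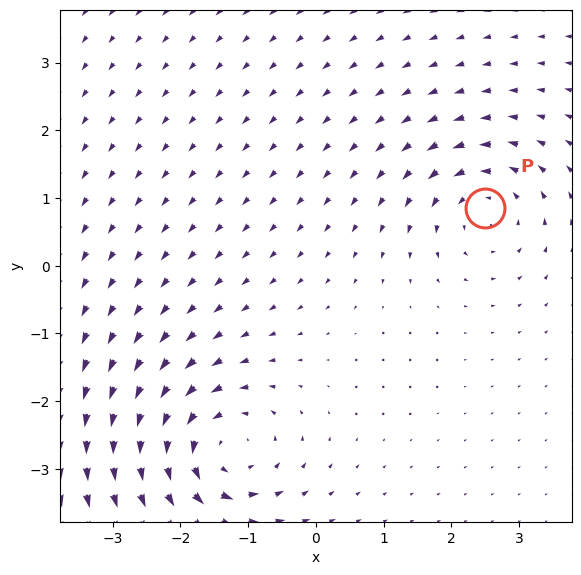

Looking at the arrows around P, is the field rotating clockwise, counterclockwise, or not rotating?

counterclockwise

Near P at (2.5, 0.9) the arrows circulate counterclockwise. The curl (z-component) there is about +4; positive curl means counterclockwise rotation.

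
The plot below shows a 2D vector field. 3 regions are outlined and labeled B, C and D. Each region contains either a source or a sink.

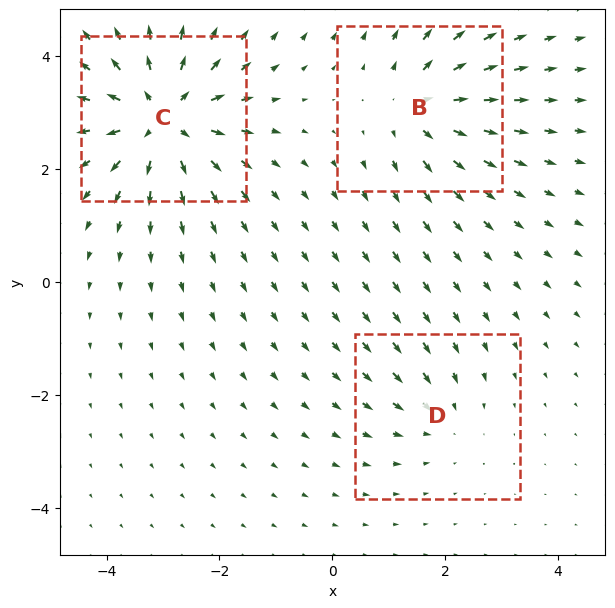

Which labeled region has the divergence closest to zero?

D

Divergence at each region's feature centre — B: about +4, C: about +6, D: about -2. Region D is closest to zero.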